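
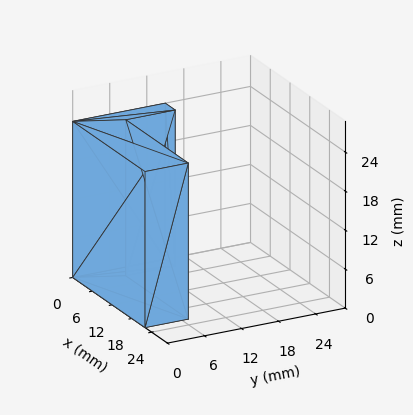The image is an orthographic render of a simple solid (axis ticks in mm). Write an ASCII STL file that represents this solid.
Reading the render: the shape is an L-shaped prism: outer 22 × 15 mm, arm thicknesses ≈ 7 mm (horizontal) and 3 mm (vertical), extruded 24 mm in z (dimensions read to the nearest mm from the axis ticks). For the STL, each face is triangulated and given an outward normal.

solid part
  facet normal 0.0000 0.0000 -1.0000
    outer loop
      vertex 22.00 7.00 0.00
      vertex 22.00 0.00 0.00
      vertex 0.00 0.00 0.00
    endloop
  endfacet
  facet normal 0.0000 0.0000 -1.0000
    outer loop
      vertex 3.00 7.00 0.00
      vertex 22.00 7.00 0.00
      vertex 0.00 0.00 0.00
    endloop
  endfacet
  facet normal 0.0000 0.0000 -1.0000
    outer loop
      vertex 3.00 15.00 0.00
      vertex 3.00 7.00 0.00
      vertex 0.00 0.00 0.00
    endloop
  endfacet
  facet normal 0.0000 0.0000 -1.0000
    outer loop
      vertex 0.00 15.00 0.00
      vertex 3.00 15.00 0.00
      vertex 0.00 0.00 0.00
    endloop
  endfacet
  facet normal 0.0000 0.0000 1.0000
    outer loop
      vertex 0.00 0.00 24.00
      vertex 22.00 0.00 24.00
      vertex 22.00 7.00 24.00
    endloop
  endfacet
  facet normal 0.0000 0.0000 1.0000
    outer loop
      vertex 0.00 0.00 24.00
      vertex 22.00 7.00 24.00
      vertex 3.00 7.00 24.00
    endloop
  endfacet
  facet normal 0.0000 0.0000 1.0000
    outer loop
      vertex 0.00 0.00 24.00
      vertex 3.00 7.00 24.00
      vertex 3.00 15.00 24.00
    endloop
  endfacet
  facet normal 0.0000 0.0000 1.0000
    outer loop
      vertex 0.00 0.00 24.00
      vertex 3.00 15.00 24.00
      vertex 0.00 15.00 24.00
    endloop
  endfacet
  facet normal 0.0000 -1.0000 0.0000
    outer loop
      vertex 0.00 0.00 0.00
      vertex 22.00 0.00 0.00
      vertex 22.00 0.00 24.00
    endloop
  endfacet
  facet normal 0.0000 -1.0000 0.0000
    outer loop
      vertex 0.00 0.00 0.00
      vertex 22.00 0.00 24.00
      vertex 0.00 0.00 24.00
    endloop
  endfacet
  facet normal 1.0000 0.0000 0.0000
    outer loop
      vertex 22.00 0.00 0.00
      vertex 22.00 7.00 0.00
      vertex 22.00 7.00 24.00
    endloop
  endfacet
  facet normal 1.0000 0.0000 0.0000
    outer loop
      vertex 22.00 0.00 0.00
      vertex 22.00 7.00 24.00
      vertex 22.00 0.00 24.00
    endloop
  endfacet
  facet normal 0.0000 1.0000 0.0000
    outer loop
      vertex 22.00 7.00 0.00
      vertex 3.00 7.00 0.00
      vertex 3.00 7.00 24.00
    endloop
  endfacet
  facet normal 0.0000 1.0000 0.0000
    outer loop
      vertex 22.00 7.00 0.00
      vertex 3.00 7.00 24.00
      vertex 22.00 7.00 24.00
    endloop
  endfacet
  facet normal 1.0000 0.0000 0.0000
    outer loop
      vertex 3.00 7.00 0.00
      vertex 3.00 15.00 0.00
      vertex 3.00 15.00 24.00
    endloop
  endfacet
  facet normal 1.0000 0.0000 0.0000
    outer loop
      vertex 3.00 7.00 0.00
      vertex 3.00 15.00 24.00
      vertex 3.00 7.00 24.00
    endloop
  endfacet
  facet normal 0.0000 1.0000 0.0000
    outer loop
      vertex 3.00 15.00 0.00
      vertex 0.00 15.00 0.00
      vertex 0.00 15.00 24.00
    endloop
  endfacet
  facet normal 0.0000 1.0000 0.0000
    outer loop
      vertex 3.00 15.00 0.00
      vertex 0.00 15.00 24.00
      vertex 3.00 15.00 24.00
    endloop
  endfacet
  facet normal -1.0000 0.0000 0.0000
    outer loop
      vertex 0.00 15.00 0.00
      vertex 0.00 0.00 0.00
      vertex 0.00 0.00 24.00
    endloop
  endfacet
  facet normal -1.0000 0.0000 0.0000
    outer loop
      vertex 0.00 15.00 0.00
      vertex 0.00 0.00 24.00
      vertex 0.00 15.00 24.00
    endloop
  endfacet
endsolid part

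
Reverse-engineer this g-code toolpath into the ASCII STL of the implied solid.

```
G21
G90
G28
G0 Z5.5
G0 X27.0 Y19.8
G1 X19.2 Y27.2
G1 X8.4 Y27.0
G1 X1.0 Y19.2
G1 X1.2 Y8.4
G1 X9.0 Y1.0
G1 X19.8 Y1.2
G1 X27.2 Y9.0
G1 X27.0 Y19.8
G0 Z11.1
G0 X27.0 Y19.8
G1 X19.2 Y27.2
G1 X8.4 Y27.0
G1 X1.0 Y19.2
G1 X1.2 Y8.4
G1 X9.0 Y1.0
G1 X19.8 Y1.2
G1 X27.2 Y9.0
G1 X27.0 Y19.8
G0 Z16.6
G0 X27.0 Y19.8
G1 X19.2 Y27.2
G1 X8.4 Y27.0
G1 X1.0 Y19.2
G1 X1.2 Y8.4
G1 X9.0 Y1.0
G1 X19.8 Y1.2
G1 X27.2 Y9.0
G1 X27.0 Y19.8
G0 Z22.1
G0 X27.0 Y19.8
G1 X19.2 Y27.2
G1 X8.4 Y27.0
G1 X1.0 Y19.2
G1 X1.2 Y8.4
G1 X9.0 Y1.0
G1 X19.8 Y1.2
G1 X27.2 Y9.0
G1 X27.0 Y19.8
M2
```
solid part
  facet normal 0.0000 0.0000 -1.0000
    outer loop
      vertex 8.4 27.0 0.0
      vertex 19.2 27.2 0.0
      vertex 27.0 19.8 0.0
    endloop
  endfacet
  facet normal 0.0000 0.0000 -1.0000
    outer loop
      vertex 1.0 19.2 0.0
      vertex 8.4 27.0 0.0
      vertex 27.0 19.8 0.0
    endloop
  endfacet
  facet normal 0.0000 0.0000 -1.0000
    outer loop
      vertex 1.2 8.4 0.0
      vertex 1.0 19.2 0.0
      vertex 27.0 19.8 0.0
    endloop
  endfacet
  facet normal 0.0000 0.0000 -1.0000
    outer loop
      vertex 9.0 1.0 0.0
      vertex 1.2 8.4 0.0
      vertex 27.0 19.8 0.0
    endloop
  endfacet
  facet normal 0.0000 0.0000 -1.0000
    outer loop
      vertex 19.8 1.2 0.0
      vertex 9.0 1.0 0.0
      vertex 27.0 19.8 0.0
    endloop
  endfacet
  facet normal 0.0000 0.0000 -1.0000
    outer loop
      vertex 27.2 9.0 0.0
      vertex 19.8 1.2 0.0
      vertex 27.0 19.8 0.0
    endloop
  endfacet
  facet normal 0.0000 0.0000 1.0000
    outer loop
      vertex 27.0 19.8 22.1
      vertex 19.2 27.2 22.1
      vertex 8.4 27.0 22.1
    endloop
  endfacet
  facet normal 0.0000 0.0000 1.0000
    outer loop
      vertex 27.0 19.8 22.1
      vertex 8.4 27.0 22.1
      vertex 1.0 19.2 22.1
    endloop
  endfacet
  facet normal 0.0000 0.0000 1.0000
    outer loop
      vertex 27.0 19.8 22.1
      vertex 1.0 19.2 22.1
      vertex 1.2 8.4 22.1
    endloop
  endfacet
  facet normal 0.0000 0.0000 1.0000
    outer loop
      vertex 27.0 19.8 22.1
      vertex 1.2 8.4 22.1
      vertex 9.0 1.0 22.1
    endloop
  endfacet
  facet normal 0.0000 0.0000 1.0000
    outer loop
      vertex 27.0 19.8 22.1
      vertex 9.0 1.0 22.1
      vertex 19.8 1.2 22.1
    endloop
  endfacet
  facet normal 0.0000 0.0000 1.0000
    outer loop
      vertex 27.0 19.8 22.1
      vertex 19.8 1.2 22.1
      vertex 27.2 9.0 22.1
    endloop
  endfacet
  facet normal 0.6883 0.7255 0.0000
    outer loop
      vertex 27.0 19.8 0.0
      vertex 19.2 27.2 0.0
      vertex 19.2 27.2 22.1
    endloop
  endfacet
  facet normal 0.6883 0.7255 0.0000
    outer loop
      vertex 27.0 19.8 0.0
      vertex 19.2 27.2 22.1
      vertex 27.0 19.8 22.1
    endloop
  endfacet
  facet normal -0.0185 0.9998 0.0000
    outer loop
      vertex 19.2 27.2 0.0
      vertex 8.4 27.0 0.0
      vertex 8.4 27.0 22.1
    endloop
  endfacet
  facet normal -0.0185 0.9998 0.0000
    outer loop
      vertex 19.2 27.2 0.0
      vertex 8.4 27.0 22.1
      vertex 19.2 27.2 22.1
    endloop
  endfacet
  facet normal -0.7255 0.6883 0.0000
    outer loop
      vertex 8.4 27.0 0.0
      vertex 1.0 19.2 0.0
      vertex 1.0 19.2 22.1
    endloop
  endfacet
  facet normal -0.7255 0.6883 0.0000
    outer loop
      vertex 8.4 27.0 0.0
      vertex 1.0 19.2 22.1
      vertex 8.4 27.0 22.1
    endloop
  endfacet
  facet normal -0.9998 -0.0185 0.0000
    outer loop
      vertex 1.0 19.2 0.0
      vertex 1.2 8.4 0.0
      vertex 1.2 8.4 22.1
    endloop
  endfacet
  facet normal -0.9998 -0.0185 0.0000
    outer loop
      vertex 1.0 19.2 0.0
      vertex 1.2 8.4 22.1
      vertex 1.0 19.2 22.1
    endloop
  endfacet
  facet normal -0.6883 -0.7255 0.0000
    outer loop
      vertex 1.2 8.4 0.0
      vertex 9.0 1.0 0.0
      vertex 9.0 1.0 22.1
    endloop
  endfacet
  facet normal -0.6883 -0.7255 0.0000
    outer loop
      vertex 1.2 8.4 0.0
      vertex 9.0 1.0 22.1
      vertex 1.2 8.4 22.1
    endloop
  endfacet
  facet normal 0.0185 -0.9998 0.0000
    outer loop
      vertex 9.0 1.0 0.0
      vertex 19.8 1.2 0.0
      vertex 19.8 1.2 22.1
    endloop
  endfacet
  facet normal 0.0185 -0.9998 0.0000
    outer loop
      vertex 9.0 1.0 0.0
      vertex 19.8 1.2 22.1
      vertex 9.0 1.0 22.1
    endloop
  endfacet
  facet normal 0.7255 -0.6883 0.0000
    outer loop
      vertex 19.8 1.2 0.0
      vertex 27.2 9.0 0.0
      vertex 27.2 9.0 22.1
    endloop
  endfacet
  facet normal 0.7255 -0.6883 0.0000
    outer loop
      vertex 19.8 1.2 0.0
      vertex 27.2 9.0 22.1
      vertex 19.8 1.2 22.1
    endloop
  endfacet
  facet normal 0.9998 0.0185 0.0000
    outer loop
      vertex 27.2 9.0 0.0
      vertex 27.0 19.8 0.0
      vertex 27.0 19.8 22.1
    endloop
  endfacet
  facet normal 0.9998 0.0185 0.0000
    outer loop
      vertex 27.2 9.0 0.0
      vertex 27.0 19.8 22.1
      vertex 27.2 9.0 22.1
    endloop
  endfacet
endsolid part

The G0 Z moves step by Δz≈5.5 mm. Every layer's G1 loop is the same polygon, so the solid is a straight extrusion of it from z=0 to z≈22.1. Closing with flat bottom and top caps and triangulating gives 28 facets — a regular 8-sided prism (a cylinder approximated with 8 flat sides), circumscribed radius ≈ 14.1 mm, height ≈ 22.1 mm.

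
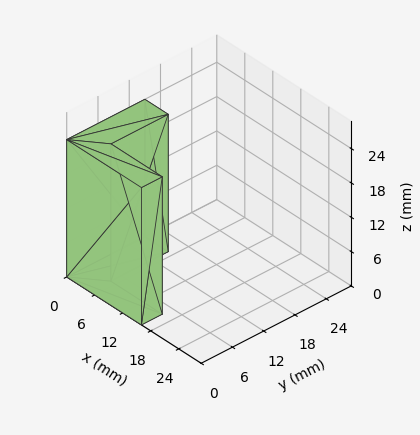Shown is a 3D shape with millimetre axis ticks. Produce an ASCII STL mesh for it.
Reading the render: the shape is an L-shaped prism: outer 16 × 15 mm, arm thicknesses ≈ 4 mm (horizontal) and 5 mm (vertical), extruded 24 mm in z (dimensions read to the nearest mm from the axis ticks). For the STL, each face is triangulated and given an outward normal.

solid part
  facet normal 0.0000 0.0000 -1.0000
    outer loop
      vertex 16.0 4.0 0.0
      vertex 16.0 0.0 0.0
      vertex 0.0 0.0 0.0
    endloop
  endfacet
  facet normal 0.0000 0.0000 -1.0000
    outer loop
      vertex 5.0 4.0 0.0
      vertex 16.0 4.0 0.0
      vertex 0.0 0.0 0.0
    endloop
  endfacet
  facet normal 0.0000 0.0000 -1.0000
    outer loop
      vertex 5.0 15.0 0.0
      vertex 5.0 4.0 0.0
      vertex 0.0 0.0 0.0
    endloop
  endfacet
  facet normal 0.0000 0.0000 -1.0000
    outer loop
      vertex 0.0 15.0 0.0
      vertex 5.0 15.0 0.0
      vertex 0.0 0.0 0.0
    endloop
  endfacet
  facet normal 0.0000 0.0000 1.0000
    outer loop
      vertex 0.0 0.0 24.0
      vertex 16.0 0.0 24.0
      vertex 16.0 4.0 24.0
    endloop
  endfacet
  facet normal 0.0000 0.0000 1.0000
    outer loop
      vertex 0.0 0.0 24.0
      vertex 16.0 4.0 24.0
      vertex 5.0 4.0 24.0
    endloop
  endfacet
  facet normal 0.0000 0.0000 1.0000
    outer loop
      vertex 0.0 0.0 24.0
      vertex 5.0 4.0 24.0
      vertex 5.0 15.0 24.0
    endloop
  endfacet
  facet normal 0.0000 0.0000 1.0000
    outer loop
      vertex 0.0 0.0 24.0
      vertex 5.0 15.0 24.0
      vertex 0.0 15.0 24.0
    endloop
  endfacet
  facet normal 0.0000 -1.0000 0.0000
    outer loop
      vertex 0.0 0.0 0.0
      vertex 16.0 0.0 0.0
      vertex 16.0 0.0 24.0
    endloop
  endfacet
  facet normal 0.0000 -1.0000 0.0000
    outer loop
      vertex 0.0 0.0 0.0
      vertex 16.0 0.0 24.0
      vertex 0.0 0.0 24.0
    endloop
  endfacet
  facet normal 1.0000 0.0000 0.0000
    outer loop
      vertex 16.0 0.0 0.0
      vertex 16.0 4.0 0.0
      vertex 16.0 4.0 24.0
    endloop
  endfacet
  facet normal 1.0000 0.0000 0.0000
    outer loop
      vertex 16.0 0.0 0.0
      vertex 16.0 4.0 24.0
      vertex 16.0 0.0 24.0
    endloop
  endfacet
  facet normal 0.0000 1.0000 0.0000
    outer loop
      vertex 16.0 4.0 0.0
      vertex 5.0 4.0 0.0
      vertex 5.0 4.0 24.0
    endloop
  endfacet
  facet normal 0.0000 1.0000 0.0000
    outer loop
      vertex 16.0 4.0 0.0
      vertex 5.0 4.0 24.0
      vertex 16.0 4.0 24.0
    endloop
  endfacet
  facet normal 1.0000 0.0000 0.0000
    outer loop
      vertex 5.0 4.0 0.0
      vertex 5.0 15.0 0.0
      vertex 5.0 15.0 24.0
    endloop
  endfacet
  facet normal 1.0000 0.0000 0.0000
    outer loop
      vertex 5.0 4.0 0.0
      vertex 5.0 15.0 24.0
      vertex 5.0 4.0 24.0
    endloop
  endfacet
  facet normal 0.0000 1.0000 0.0000
    outer loop
      vertex 5.0 15.0 0.0
      vertex 0.0 15.0 0.0
      vertex 0.0 15.0 24.0
    endloop
  endfacet
  facet normal 0.0000 1.0000 0.0000
    outer loop
      vertex 5.0 15.0 0.0
      vertex 0.0 15.0 24.0
      vertex 5.0 15.0 24.0
    endloop
  endfacet
  facet normal -1.0000 0.0000 0.0000
    outer loop
      vertex 0.0 15.0 0.0
      vertex 0.0 0.0 0.0
      vertex 0.0 0.0 24.0
    endloop
  endfacet
  facet normal -1.0000 0.0000 0.0000
    outer loop
      vertex 0.0 15.0 0.0
      vertex 0.0 0.0 24.0
      vertex 0.0 15.0 24.0
    endloop
  endfacet
endsolid part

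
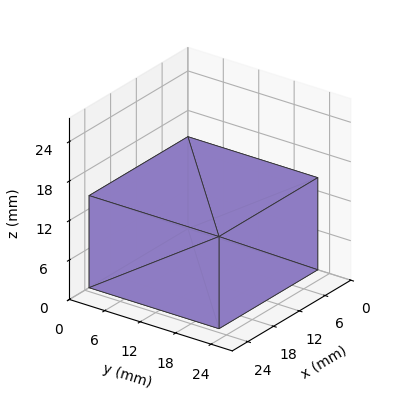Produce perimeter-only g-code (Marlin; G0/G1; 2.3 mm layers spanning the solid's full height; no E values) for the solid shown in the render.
Reading the render: the shape is a rectangular box, roughly 23 × 22 mm footprint and 14 mm tall (dimensions read to the nearest mm from the axis ticks). For the g-code, the solid's height is divided into equal slices at the stated Δz and each level perimeter traced with G1 moves after a G0 lift.

; perimeter-only toolpath
G21 ; units = mm
G90 ; absolute positioning
G28 ; home
; layer 1
G0 Z2.3
G0 X0.0 Y0.0
G1 X23.0 Y0.0
G1 X23.0 Y22.0
G1 X0.0 Y22.0
G1 X0.0 Y0.0
; layer 2
G0 Z4.7
G0 X0.0 Y0.0
G1 X23.0 Y0.0
G1 X23.0 Y22.0
G1 X0.0 Y22.0
G1 X0.0 Y0.0
; layer 3
G0 Z7.0
G0 X0.0 Y0.0
G1 X23.0 Y0.0
G1 X23.0 Y22.0
G1 X0.0 Y22.0
G1 X0.0 Y0.0
; layer 4
G0 Z9.3
G0 X0.0 Y0.0
G1 X23.0 Y0.0
G1 X23.0 Y22.0
G1 X0.0 Y22.0
G1 X0.0 Y0.0
; layer 5
G0 Z11.7
G0 X0.0 Y0.0
G1 X23.0 Y0.0
G1 X23.0 Y22.0
G1 X0.0 Y22.0
G1 X0.0 Y0.0
; layer 6
G0 Z14.0
G0 X0.0 Y0.0
G1 X23.0 Y0.0
G1 X23.0 Y22.0
G1 X0.0 Y22.0
G1 X0.0 Y0.0
M2 ; end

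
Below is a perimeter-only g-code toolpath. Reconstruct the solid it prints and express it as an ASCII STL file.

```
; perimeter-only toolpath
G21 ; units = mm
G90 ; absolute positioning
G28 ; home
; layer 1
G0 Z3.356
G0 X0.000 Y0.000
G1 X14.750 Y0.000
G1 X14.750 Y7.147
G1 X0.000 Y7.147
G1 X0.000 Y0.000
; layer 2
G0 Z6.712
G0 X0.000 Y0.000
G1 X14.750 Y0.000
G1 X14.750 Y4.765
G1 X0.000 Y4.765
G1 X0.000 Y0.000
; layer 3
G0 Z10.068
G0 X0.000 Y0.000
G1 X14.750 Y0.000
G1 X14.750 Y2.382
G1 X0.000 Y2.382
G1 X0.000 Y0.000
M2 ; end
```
solid part
  facet normal 0.0000 0.0000 -1.0000
    outer loop
      vertex 14.750 9.530 0.000
      vertex 14.750 0.000 0.000
      vertex 0.000 0.000 0.000
    endloop
  endfacet
  facet normal 0.0000 0.0000 -1.0000
    outer loop
      vertex 0.000 9.530 0.000
      vertex 14.750 9.530 0.000
      vertex 0.000 0.000 0.000
    endloop
  endfacet
  facet normal 0.0000 -1.0000 0.0000
    outer loop
      vertex 0.000 0.000 0.000
      vertex 14.750 0.000 0.000
      vertex 14.750 0.000 13.424
    endloop
  endfacet
  facet normal 0.0000 -1.0000 0.0000
    outer loop
      vertex 0.000 0.000 0.000
      vertex 14.750 0.000 13.424
      vertex 0.000 0.000 13.424
    endloop
  endfacet
  facet normal 0.0000 0.8154 0.5789
    outer loop
      vertex 0.000 0.000 13.424
      vertex 14.750 0.000 13.424
      vertex 14.750 9.530 0.000
    endloop
  endfacet
  facet normal 0.0000 0.8154 0.5789
    outer loop
      vertex 0.000 0.000 13.424
      vertex 14.750 9.530 0.000
      vertex 0.000 9.530 0.000
    endloop
  endfacet
  facet normal -1.0000 0.0000 0.0000
    outer loop
      vertex 0.000 0.000 13.424
      vertex 0.000 9.530 0.000
      vertex 0.000 0.000 0.000
    endloop
  endfacet
  facet normal 1.0000 0.0000 0.0000
    outer loop
      vertex 14.750 0.000 0.000
      vertex 14.750 9.530 0.000
      vertex 14.750 0.000 13.424
    endloop
  endfacet
endsolid part

The G0 Z moves step by Δz≈3.356 mm. The G1 loops shrink linearly with z, so the solid tapers from its base footprint up to z≈13.4. Closing with a flat bottom cap and the tapered top and triangulating gives 8 facets — a wedge (ramp): 14.8 × 9.53 mm base, rising to 13.4 mm along the y=0 edge and sloping linearly to z=0 at y=9.53.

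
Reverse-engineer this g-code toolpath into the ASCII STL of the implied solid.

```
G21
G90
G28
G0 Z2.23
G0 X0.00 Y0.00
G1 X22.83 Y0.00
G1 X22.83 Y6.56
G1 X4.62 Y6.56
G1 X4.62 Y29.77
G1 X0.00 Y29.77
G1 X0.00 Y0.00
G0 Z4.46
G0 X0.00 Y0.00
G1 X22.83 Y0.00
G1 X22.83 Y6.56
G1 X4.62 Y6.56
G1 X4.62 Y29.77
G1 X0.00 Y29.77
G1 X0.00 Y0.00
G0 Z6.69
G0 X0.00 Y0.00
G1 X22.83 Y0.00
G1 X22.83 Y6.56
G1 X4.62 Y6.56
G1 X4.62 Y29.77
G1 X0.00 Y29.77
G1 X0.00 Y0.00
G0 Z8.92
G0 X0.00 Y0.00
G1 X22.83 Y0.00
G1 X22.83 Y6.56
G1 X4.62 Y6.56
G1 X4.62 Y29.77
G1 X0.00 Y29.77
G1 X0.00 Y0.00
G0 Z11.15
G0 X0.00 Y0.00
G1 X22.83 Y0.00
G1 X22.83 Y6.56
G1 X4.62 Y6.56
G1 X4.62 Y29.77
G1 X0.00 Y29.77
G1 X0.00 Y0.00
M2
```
solid part
  facet normal 0.0000 0.0000 -1.0000
    outer loop
      vertex 22.83 6.56 0.00
      vertex 22.83 0.00 0.00
      vertex 0.00 0.00 0.00
    endloop
  endfacet
  facet normal 0.0000 0.0000 -1.0000
    outer loop
      vertex 4.62 6.56 0.00
      vertex 22.83 6.56 0.00
      vertex 0.00 0.00 0.00
    endloop
  endfacet
  facet normal 0.0000 0.0000 -1.0000
    outer loop
      vertex 4.62 29.77 0.00
      vertex 4.62 6.56 0.00
      vertex 0.00 0.00 0.00
    endloop
  endfacet
  facet normal 0.0000 0.0000 -1.0000
    outer loop
      vertex 0.00 29.77 0.00
      vertex 4.62 29.77 0.00
      vertex 0.00 0.00 0.00
    endloop
  endfacet
  facet normal 0.0000 0.0000 1.0000
    outer loop
      vertex 0.00 0.00 11.15
      vertex 22.83 0.00 11.15
      vertex 22.83 6.56 11.15
    endloop
  endfacet
  facet normal 0.0000 0.0000 1.0000
    outer loop
      vertex 0.00 0.00 11.15
      vertex 22.83 6.56 11.15
      vertex 4.62 6.56 11.15
    endloop
  endfacet
  facet normal 0.0000 0.0000 1.0000
    outer loop
      vertex 0.00 0.00 11.15
      vertex 4.62 6.56 11.15
      vertex 4.62 29.77 11.15
    endloop
  endfacet
  facet normal 0.0000 0.0000 1.0000
    outer loop
      vertex 0.00 0.00 11.15
      vertex 4.62 29.77 11.15
      vertex 0.00 29.77 11.15
    endloop
  endfacet
  facet normal 0.0000 -1.0000 0.0000
    outer loop
      vertex 0.00 0.00 0.00
      vertex 22.83 0.00 0.00
      vertex 22.83 0.00 11.15
    endloop
  endfacet
  facet normal 0.0000 -1.0000 0.0000
    outer loop
      vertex 0.00 0.00 0.00
      vertex 22.83 0.00 11.15
      vertex 0.00 0.00 11.15
    endloop
  endfacet
  facet normal 1.0000 0.0000 0.0000
    outer loop
      vertex 22.83 0.00 0.00
      vertex 22.83 6.56 0.00
      vertex 22.83 6.56 11.15
    endloop
  endfacet
  facet normal 1.0000 0.0000 0.0000
    outer loop
      vertex 22.83 0.00 0.00
      vertex 22.83 6.56 11.15
      vertex 22.83 0.00 11.15
    endloop
  endfacet
  facet normal 0.0000 1.0000 0.0000
    outer loop
      vertex 22.83 6.56 0.00
      vertex 4.62 6.56 0.00
      vertex 4.62 6.56 11.15
    endloop
  endfacet
  facet normal 0.0000 1.0000 0.0000
    outer loop
      vertex 22.83 6.56 0.00
      vertex 4.62 6.56 11.15
      vertex 22.83 6.56 11.15
    endloop
  endfacet
  facet normal 1.0000 0.0000 0.0000
    outer loop
      vertex 4.62 6.56 0.00
      vertex 4.62 29.77 0.00
      vertex 4.62 29.77 11.15
    endloop
  endfacet
  facet normal 1.0000 0.0000 0.0000
    outer loop
      vertex 4.62 6.56 0.00
      vertex 4.62 29.77 11.15
      vertex 4.62 6.56 11.15
    endloop
  endfacet
  facet normal 0.0000 1.0000 0.0000
    outer loop
      vertex 4.62 29.77 0.00
      vertex 0.00 29.77 0.00
      vertex 0.00 29.77 11.15
    endloop
  endfacet
  facet normal 0.0000 1.0000 0.0000
    outer loop
      vertex 4.62 29.77 0.00
      vertex 0.00 29.77 11.15
      vertex 4.62 29.77 11.15
    endloop
  endfacet
  facet normal -1.0000 0.0000 0.0000
    outer loop
      vertex 0.00 29.77 0.00
      vertex 0.00 0.00 0.00
      vertex 0.00 0.00 11.15
    endloop
  endfacet
  facet normal -1.0000 0.0000 0.0000
    outer loop
      vertex 0.00 29.77 0.00
      vertex 0.00 0.00 11.15
      vertex 0.00 29.77 11.15
    endloop
  endfacet
endsolid part

The G0 Z moves step by Δz≈2.23 mm. Every layer's G1 loop is the same polygon, so the solid is a straight extrusion of it from z=0 to z≈11.2. Closing with flat bottom and top caps and triangulating gives 20 facets — an L-shaped prism: outer 22.8 × 29.8 mm, arm thicknesses ≈ 6.56 mm (horizontal) and 4.62 mm (vertical), extruded 11.2 mm in z.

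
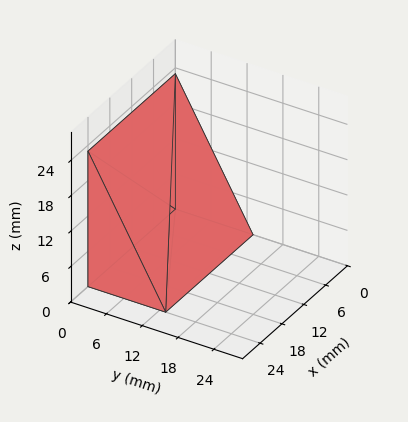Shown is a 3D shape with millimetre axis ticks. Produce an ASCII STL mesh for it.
Reading the render: the shape is a wedge (ramp): 24 × 13 mm base, rising to 23 mm along the y=0 edge and sloping linearly to z=0 at y=13 (dimensions read to the nearest mm from the axis ticks). For the STL, each face is triangulated and given an outward normal.

solid part
  facet normal 0.0000 0.0000 -1.0000
    outer loop
      vertex 24.0 13.0 0.0
      vertex 24.0 0.0 0.0
      vertex 0.0 0.0 0.0
    endloop
  endfacet
  facet normal 0.0000 0.0000 -1.0000
    outer loop
      vertex 0.0 13.0 0.0
      vertex 24.0 13.0 0.0
      vertex 0.0 0.0 0.0
    endloop
  endfacet
  facet normal 0.0000 -1.0000 0.0000
    outer loop
      vertex 0.0 0.0 0.0
      vertex 24.0 0.0 0.0
      vertex 24.0 0.0 23.0
    endloop
  endfacet
  facet normal 0.0000 -1.0000 0.0000
    outer loop
      vertex 0.0 0.0 0.0
      vertex 24.0 0.0 23.0
      vertex 0.0 0.0 23.0
    endloop
  endfacet
  facet normal 0.0000 0.8706 0.4921
    outer loop
      vertex 0.0 0.0 23.0
      vertex 24.0 0.0 23.0
      vertex 24.0 13.0 0.0
    endloop
  endfacet
  facet normal 0.0000 0.8706 0.4921
    outer loop
      vertex 0.0 0.0 23.0
      vertex 24.0 13.0 0.0
      vertex 0.0 13.0 0.0
    endloop
  endfacet
  facet normal -1.0000 0.0000 0.0000
    outer loop
      vertex 0.0 0.0 23.0
      vertex 0.0 13.0 0.0
      vertex 0.0 0.0 0.0
    endloop
  endfacet
  facet normal 1.0000 0.0000 0.0000
    outer loop
      vertex 24.0 0.0 0.0
      vertex 24.0 13.0 0.0
      vertex 24.0 0.0 23.0
    endloop
  endfacet
endsolid part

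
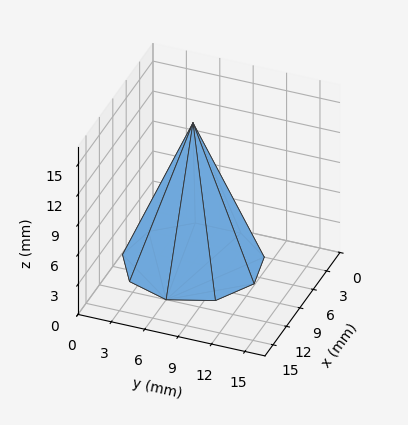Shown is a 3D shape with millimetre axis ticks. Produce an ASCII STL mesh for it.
Reading the render: the shape is a regular 9-sided pyramid, base circumscribed radius ≈ 6 mm, apex at z ≈ 14 mm (dimensions read to the nearest mm from the axis ticks). For the STL, each face is triangulated and given an outward normal.

solid part
  facet normal 0.0000 0.0000 -1.0000
    outer loop
      vertex 7.042 11.909 0.000
      vertex 10.596 9.857 0.000
      vertex 12.000 6.000 0.000
    endloop
  endfacet
  facet normal 0.0000 0.0000 -1.0000
    outer loop
      vertex 3.000 11.196 0.000
      vertex 7.042 11.909 0.000
      vertex 12.000 6.000 0.000
    endloop
  endfacet
  facet normal 0.0000 0.0000 -1.0000
    outer loop
      vertex 0.362 8.052 0.000
      vertex 3.000 11.196 0.000
      vertex 12.000 6.000 0.000
    endloop
  endfacet
  facet normal 0.0000 0.0000 -1.0000
    outer loop
      vertex 0.362 3.948 0.000
      vertex 0.362 8.052 0.000
      vertex 12.000 6.000 0.000
    endloop
  endfacet
  facet normal 0.0000 0.0000 -1.0000
    outer loop
      vertex 3.000 0.804 0.000
      vertex 0.362 3.948 0.000
      vertex 12.000 6.000 0.000
    endloop
  endfacet
  facet normal 0.0000 0.0000 -1.0000
    outer loop
      vertex 7.042 0.091 0.000
      vertex 3.000 0.804 0.000
      vertex 12.000 6.000 0.000
    endloop
  endfacet
  facet normal 0.0000 0.0000 -1.0000
    outer loop
      vertex 10.596 2.143 0.000
      vertex 7.042 0.091 0.000
      vertex 12.000 6.000 0.000
    endloop
  endfacet
  facet normal 0.8717 0.3173 0.3736
    outer loop
      vertex 12.000 6.000 0.000
      vertex 10.596 9.857 0.000
      vertex 6.000 6.000 14.000
    endloop
  endfacet
  facet normal 0.4638 0.8033 0.3736
    outer loop
      vertex 10.596 9.857 0.000
      vertex 7.042 11.909 0.000
      vertex 6.000 6.000 14.000
    endloop
  endfacet
  facet normal -0.1611 0.9135 0.3736
    outer loop
      vertex 7.042 11.909 0.000
      vertex 3.000 11.196 0.000
      vertex 6.000 6.000 14.000
    endloop
  endfacet
  facet normal -0.7106 0.5962 0.3736
    outer loop
      vertex 3.000 11.196 0.000
      vertex 0.362 8.052 0.000
      vertex 6.000 6.000 14.000
    endloop
  endfacet
  facet normal -0.9276 0.0000 0.3736
    outer loop
      vertex 0.362 8.052 0.000
      vertex 0.362 3.948 0.000
      vertex 6.000 6.000 14.000
    endloop
  endfacet
  facet normal -0.7106 -0.5962 0.3736
    outer loop
      vertex 0.362 3.948 0.000
      vertex 3.000 0.804 0.000
      vertex 6.000 6.000 14.000
    endloop
  endfacet
  facet normal -0.1611 -0.9135 0.3736
    outer loop
      vertex 3.000 0.804 0.000
      vertex 7.042 0.091 0.000
      vertex 6.000 6.000 14.000
    endloop
  endfacet
  facet normal 0.4638 -0.8033 0.3736
    outer loop
      vertex 7.042 0.091 0.000
      vertex 10.596 2.143 0.000
      vertex 6.000 6.000 14.000
    endloop
  endfacet
  facet normal 0.8717 -0.3173 0.3736
    outer loop
      vertex 10.596 2.143 0.000
      vertex 12.000 6.000 0.000
      vertex 6.000 6.000 14.000
    endloop
  endfacet
endsolid part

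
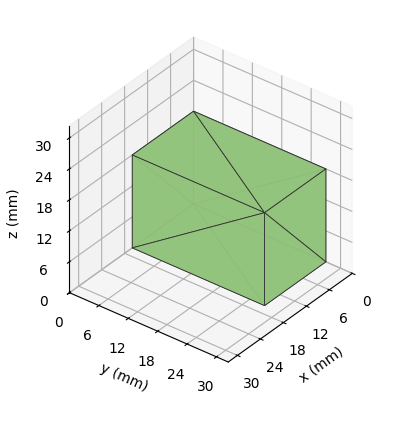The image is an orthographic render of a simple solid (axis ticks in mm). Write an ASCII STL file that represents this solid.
Reading the render: the shape is a rectangular box, roughly 16 × 27 mm footprint and 18 mm tall (dimensions read to the nearest mm from the axis ticks). For the STL, each face is triangulated and given an outward normal.

solid part
  facet normal 0.0000 0.0000 -1.0000
    outer loop
      vertex 16.0 27.0 0.0
      vertex 16.0 0.0 0.0
      vertex 0.0 0.0 0.0
    endloop
  endfacet
  facet normal 0.0000 0.0000 -1.0000
    outer loop
      vertex 0.0 27.0 0.0
      vertex 16.0 27.0 0.0
      vertex 0.0 0.0 0.0
    endloop
  endfacet
  facet normal 0.0000 0.0000 1.0000
    outer loop
      vertex 0.0 0.0 18.0
      vertex 16.0 0.0 18.0
      vertex 16.0 27.0 18.0
    endloop
  endfacet
  facet normal 0.0000 0.0000 1.0000
    outer loop
      vertex 0.0 0.0 18.0
      vertex 16.0 27.0 18.0
      vertex 0.0 27.0 18.0
    endloop
  endfacet
  facet normal 0.0000 -1.0000 0.0000
    outer loop
      vertex 0.0 0.0 0.0
      vertex 16.0 0.0 0.0
      vertex 16.0 0.0 18.0
    endloop
  endfacet
  facet normal 0.0000 -1.0000 0.0000
    outer loop
      vertex 0.0 0.0 0.0
      vertex 16.0 0.0 18.0
      vertex 0.0 0.0 18.0
    endloop
  endfacet
  facet normal 0.0000 1.0000 0.0000
    outer loop
      vertex 16.0 27.0 18.0
      vertex 16.0 27.0 0.0
      vertex 0.0 27.0 0.0
    endloop
  endfacet
  facet normal 0.0000 1.0000 0.0000
    outer loop
      vertex 0.0 27.0 18.0
      vertex 16.0 27.0 18.0
      vertex 0.0 27.0 0.0
    endloop
  endfacet
  facet normal -1.0000 0.0000 0.0000
    outer loop
      vertex 0.0 27.0 18.0
      vertex 0.0 27.0 0.0
      vertex 0.0 0.0 0.0
    endloop
  endfacet
  facet normal -1.0000 0.0000 0.0000
    outer loop
      vertex 0.0 0.0 18.0
      vertex 0.0 27.0 18.0
      vertex 0.0 0.0 0.0
    endloop
  endfacet
  facet normal 1.0000 0.0000 0.0000
    outer loop
      vertex 16.0 0.0 0.0
      vertex 16.0 27.0 0.0
      vertex 16.0 27.0 18.0
    endloop
  endfacet
  facet normal 1.0000 0.0000 0.0000
    outer loop
      vertex 16.0 0.0 0.0
      vertex 16.0 27.0 18.0
      vertex 16.0 0.0 18.0
    endloop
  endfacet
endsolid part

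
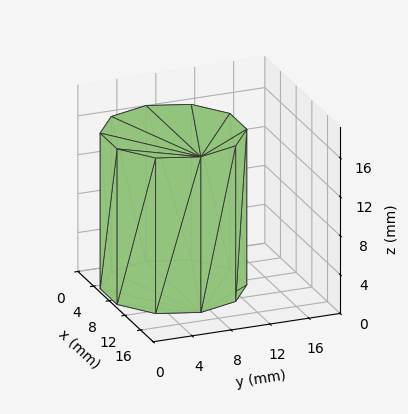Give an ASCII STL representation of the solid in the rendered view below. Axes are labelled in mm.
Reading the render: the shape is a regular 10-sided prism (a cylinder approximated with 10 flat sides), circumscribed radius ≈ 7 mm, height ≈ 16 mm (dimensions read to the nearest mm from the axis ticks). For the STL, each face is triangulated and given an outward normal.

solid part
  facet normal 0.0000 0.0000 -1.0000
    outer loop
      vertex 9.16 13.66 0.00
      vertex 12.66 11.11 0.00
      vertex 14.00 7.00 0.00
    endloop
  endfacet
  facet normal 0.0000 0.0000 -1.0000
    outer loop
      vertex 4.84 13.66 0.00
      vertex 9.16 13.66 0.00
      vertex 14.00 7.00 0.00
    endloop
  endfacet
  facet normal 0.0000 0.0000 -1.0000
    outer loop
      vertex 1.34 11.11 0.00
      vertex 4.84 13.66 0.00
      vertex 14.00 7.00 0.00
    endloop
  endfacet
  facet normal 0.0000 0.0000 -1.0000
    outer loop
      vertex 0.00 7.00 0.00
      vertex 1.34 11.11 0.00
      vertex 14.00 7.00 0.00
    endloop
  endfacet
  facet normal 0.0000 0.0000 -1.0000
    outer loop
      vertex 1.34 2.89 0.00
      vertex 0.00 7.00 0.00
      vertex 14.00 7.00 0.00
    endloop
  endfacet
  facet normal 0.0000 0.0000 -1.0000
    outer loop
      vertex 4.84 0.34 0.00
      vertex 1.34 2.89 0.00
      vertex 14.00 7.00 0.00
    endloop
  endfacet
  facet normal 0.0000 0.0000 -1.0000
    outer loop
      vertex 9.16 0.34 0.00
      vertex 4.84 0.34 0.00
      vertex 14.00 7.00 0.00
    endloop
  endfacet
  facet normal 0.0000 0.0000 -1.0000
    outer loop
      vertex 12.66 2.89 0.00
      vertex 9.16 0.34 0.00
      vertex 14.00 7.00 0.00
    endloop
  endfacet
  facet normal 0.0000 0.0000 1.0000
    outer loop
      vertex 14.00 7.00 16.00
      vertex 12.66 11.11 16.00
      vertex 9.16 13.66 16.00
    endloop
  endfacet
  facet normal 0.0000 0.0000 1.0000
    outer loop
      vertex 14.00 7.00 16.00
      vertex 9.16 13.66 16.00
      vertex 4.84 13.66 16.00
    endloop
  endfacet
  facet normal 0.0000 0.0000 1.0000
    outer loop
      vertex 14.00 7.00 16.00
      vertex 4.84 13.66 16.00
      vertex 1.34 11.11 16.00
    endloop
  endfacet
  facet normal 0.0000 0.0000 1.0000
    outer loop
      vertex 14.00 7.00 16.00
      vertex 1.34 11.11 16.00
      vertex 0.00 7.00 16.00
    endloop
  endfacet
  facet normal 0.0000 0.0000 1.0000
    outer loop
      vertex 14.00 7.00 16.00
      vertex 0.00 7.00 16.00
      vertex 1.34 2.89 16.00
    endloop
  endfacet
  facet normal 0.0000 0.0000 1.0000
    outer loop
      vertex 14.00 7.00 16.00
      vertex 1.34 2.89 16.00
      vertex 4.84 0.34 16.00
    endloop
  endfacet
  facet normal 0.0000 0.0000 1.0000
    outer loop
      vertex 14.00 7.00 16.00
      vertex 4.84 0.34 16.00
      vertex 9.16 0.34 16.00
    endloop
  endfacet
  facet normal 0.0000 0.0000 1.0000
    outer loop
      vertex 14.00 7.00 16.00
      vertex 9.16 0.34 16.00
      vertex 12.66 2.89 16.00
    endloop
  endfacet
  facet normal 0.9507 0.3100 0.0000
    outer loop
      vertex 14.00 7.00 0.00
      vertex 12.66 11.11 0.00
      vertex 12.66 11.11 16.00
    endloop
  endfacet
  facet normal 0.9507 0.3100 0.0000
    outer loop
      vertex 14.00 7.00 0.00
      vertex 12.66 11.11 16.00
      vertex 14.00 7.00 16.00
    endloop
  endfacet
  facet normal 0.5889 0.8082 0.0000
    outer loop
      vertex 12.66 11.11 0.00
      vertex 9.16 13.66 0.00
      vertex 9.16 13.66 16.00
    endloop
  endfacet
  facet normal 0.5889 0.8082 0.0000
    outer loop
      vertex 12.66 11.11 0.00
      vertex 9.16 13.66 16.00
      vertex 12.66 11.11 16.00
    endloop
  endfacet
  facet normal 0.0000 1.0000 0.0000
    outer loop
      vertex 9.16 13.66 0.00
      vertex 4.84 13.66 0.00
      vertex 4.84 13.66 16.00
    endloop
  endfacet
  facet normal 0.0000 1.0000 0.0000
    outer loop
      vertex 9.16 13.66 0.00
      vertex 4.84 13.66 16.00
      vertex 9.16 13.66 16.00
    endloop
  endfacet
  facet normal -0.5889 0.8082 0.0000
    outer loop
      vertex 4.84 13.66 0.00
      vertex 1.34 11.11 0.00
      vertex 1.34 11.11 16.00
    endloop
  endfacet
  facet normal -0.5889 0.8082 0.0000
    outer loop
      vertex 4.84 13.66 0.00
      vertex 1.34 11.11 16.00
      vertex 4.84 13.66 16.00
    endloop
  endfacet
  facet normal -0.9507 0.3100 0.0000
    outer loop
      vertex 1.34 11.11 0.00
      vertex 0.00 7.00 0.00
      vertex 0.00 7.00 16.00
    endloop
  endfacet
  facet normal -0.9507 0.3100 0.0000
    outer loop
      vertex 1.34 11.11 0.00
      vertex 0.00 7.00 16.00
      vertex 1.34 11.11 16.00
    endloop
  endfacet
  facet normal -0.9507 -0.3100 0.0000
    outer loop
      vertex 0.00 7.00 0.00
      vertex 1.34 2.89 0.00
      vertex 1.34 2.89 16.00
    endloop
  endfacet
  facet normal -0.9507 -0.3100 0.0000
    outer loop
      vertex 0.00 7.00 0.00
      vertex 1.34 2.89 16.00
      vertex 0.00 7.00 16.00
    endloop
  endfacet
  facet normal -0.5889 -0.8082 0.0000
    outer loop
      vertex 1.34 2.89 0.00
      vertex 4.84 0.34 0.00
      vertex 4.84 0.34 16.00
    endloop
  endfacet
  facet normal -0.5889 -0.8082 0.0000
    outer loop
      vertex 1.34 2.89 0.00
      vertex 4.84 0.34 16.00
      vertex 1.34 2.89 16.00
    endloop
  endfacet
  facet normal 0.0000 -1.0000 0.0000
    outer loop
      vertex 4.84 0.34 0.00
      vertex 9.16 0.34 0.00
      vertex 9.16 0.34 16.00
    endloop
  endfacet
  facet normal 0.0000 -1.0000 0.0000
    outer loop
      vertex 4.84 0.34 0.00
      vertex 9.16 0.34 16.00
      vertex 4.84 0.34 16.00
    endloop
  endfacet
  facet normal 0.5889 -0.8082 0.0000
    outer loop
      vertex 9.16 0.34 0.00
      vertex 12.66 2.89 0.00
      vertex 12.66 2.89 16.00
    endloop
  endfacet
  facet normal 0.5889 -0.8082 0.0000
    outer loop
      vertex 9.16 0.34 0.00
      vertex 12.66 2.89 16.00
      vertex 9.16 0.34 16.00
    endloop
  endfacet
  facet normal 0.9507 -0.3100 0.0000
    outer loop
      vertex 12.66 2.89 0.00
      vertex 14.00 7.00 0.00
      vertex 14.00 7.00 16.00
    endloop
  endfacet
  facet normal 0.9507 -0.3100 0.0000
    outer loop
      vertex 12.66 2.89 0.00
      vertex 14.00 7.00 16.00
      vertex 12.66 2.89 16.00
    endloop
  endfacet
endsolid part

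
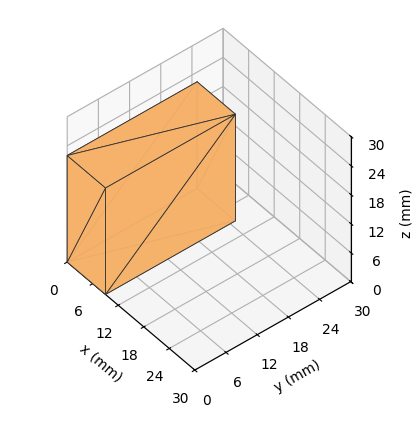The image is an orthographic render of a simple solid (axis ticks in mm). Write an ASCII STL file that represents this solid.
Reading the render: the shape is a rectangular box, roughly 9 × 25 mm footprint and 22 mm tall (dimensions read to the nearest mm from the axis ticks). For the STL, each face is triangulated and given an outward normal.

solid part
  facet normal 0.0000 0.0000 -1.0000
    outer loop
      vertex 9.00 25.00 0.00
      vertex 9.00 0.00 0.00
      vertex 0.00 0.00 0.00
    endloop
  endfacet
  facet normal 0.0000 0.0000 -1.0000
    outer loop
      vertex 0.00 25.00 0.00
      vertex 9.00 25.00 0.00
      vertex 0.00 0.00 0.00
    endloop
  endfacet
  facet normal 0.0000 0.0000 1.0000
    outer loop
      vertex 0.00 0.00 22.00
      vertex 9.00 0.00 22.00
      vertex 9.00 25.00 22.00
    endloop
  endfacet
  facet normal 0.0000 0.0000 1.0000
    outer loop
      vertex 0.00 0.00 22.00
      vertex 9.00 25.00 22.00
      vertex 0.00 25.00 22.00
    endloop
  endfacet
  facet normal 0.0000 -1.0000 0.0000
    outer loop
      vertex 0.00 0.00 0.00
      vertex 9.00 0.00 0.00
      vertex 9.00 0.00 22.00
    endloop
  endfacet
  facet normal 0.0000 -1.0000 0.0000
    outer loop
      vertex 0.00 0.00 0.00
      vertex 9.00 0.00 22.00
      vertex 0.00 0.00 22.00
    endloop
  endfacet
  facet normal 0.0000 1.0000 0.0000
    outer loop
      vertex 9.00 25.00 22.00
      vertex 9.00 25.00 0.00
      vertex 0.00 25.00 0.00
    endloop
  endfacet
  facet normal 0.0000 1.0000 0.0000
    outer loop
      vertex 0.00 25.00 22.00
      vertex 9.00 25.00 22.00
      vertex 0.00 25.00 0.00
    endloop
  endfacet
  facet normal -1.0000 0.0000 0.0000
    outer loop
      vertex 0.00 25.00 22.00
      vertex 0.00 25.00 0.00
      vertex 0.00 0.00 0.00
    endloop
  endfacet
  facet normal -1.0000 0.0000 0.0000
    outer loop
      vertex 0.00 0.00 22.00
      vertex 0.00 25.00 22.00
      vertex 0.00 0.00 0.00
    endloop
  endfacet
  facet normal 1.0000 0.0000 0.0000
    outer loop
      vertex 9.00 0.00 0.00
      vertex 9.00 25.00 0.00
      vertex 9.00 25.00 22.00
    endloop
  endfacet
  facet normal 1.0000 0.0000 0.0000
    outer loop
      vertex 9.00 0.00 0.00
      vertex 9.00 25.00 22.00
      vertex 9.00 0.00 22.00
    endloop
  endfacet
endsolid part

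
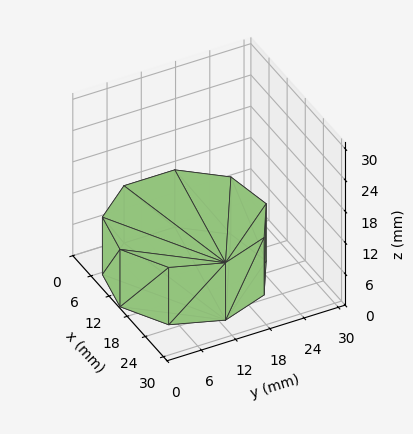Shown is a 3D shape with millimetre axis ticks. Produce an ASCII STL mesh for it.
Reading the render: the shape is a regular 9-sided prism (a cylinder approximated with 9 flat sides), circumscribed radius ≈ 13 mm, height ≈ 11 mm (dimensions read to the nearest mm from the axis ticks). For the STL, each face is triangulated and given an outward normal.

solid part
  facet normal 0.0000 0.0000 -1.0000
    outer loop
      vertex 15.26 25.80 0.00
      vertex 22.96 21.36 0.00
      vertex 26.00 13.00 0.00
    endloop
  endfacet
  facet normal 0.0000 0.0000 -1.0000
    outer loop
      vertex 6.50 24.26 0.00
      vertex 15.26 25.80 0.00
      vertex 26.00 13.00 0.00
    endloop
  endfacet
  facet normal 0.0000 0.0000 -1.0000
    outer loop
      vertex 0.78 17.45 0.00
      vertex 6.50 24.26 0.00
      vertex 26.00 13.00 0.00
    endloop
  endfacet
  facet normal 0.0000 0.0000 -1.0000
    outer loop
      vertex 0.78 8.55 0.00
      vertex 0.78 17.45 0.00
      vertex 26.00 13.00 0.00
    endloop
  endfacet
  facet normal 0.0000 0.0000 -1.0000
    outer loop
      vertex 6.50 1.74 0.00
      vertex 0.78 8.55 0.00
      vertex 26.00 13.00 0.00
    endloop
  endfacet
  facet normal 0.0000 0.0000 -1.0000
    outer loop
      vertex 15.26 0.20 0.00
      vertex 6.50 1.74 0.00
      vertex 26.00 13.00 0.00
    endloop
  endfacet
  facet normal 0.0000 0.0000 -1.0000
    outer loop
      vertex 22.96 4.64 0.00
      vertex 15.26 0.20 0.00
      vertex 26.00 13.00 0.00
    endloop
  endfacet
  facet normal 0.0000 0.0000 1.0000
    outer loop
      vertex 26.00 13.00 11.00
      vertex 22.96 21.36 11.00
      vertex 15.26 25.80 11.00
    endloop
  endfacet
  facet normal 0.0000 0.0000 1.0000
    outer loop
      vertex 26.00 13.00 11.00
      vertex 15.26 25.80 11.00
      vertex 6.50 24.26 11.00
    endloop
  endfacet
  facet normal 0.0000 0.0000 1.0000
    outer loop
      vertex 26.00 13.00 11.00
      vertex 6.50 24.26 11.00
      vertex 0.78 17.45 11.00
    endloop
  endfacet
  facet normal 0.0000 0.0000 1.0000
    outer loop
      vertex 26.00 13.00 11.00
      vertex 0.78 17.45 11.00
      vertex 0.78 8.55 11.00
    endloop
  endfacet
  facet normal 0.0000 0.0000 1.0000
    outer loop
      vertex 26.00 13.00 11.00
      vertex 0.78 8.55 11.00
      vertex 6.50 1.74 11.00
    endloop
  endfacet
  facet normal 0.0000 0.0000 1.0000
    outer loop
      vertex 26.00 13.00 11.00
      vertex 6.50 1.74 11.00
      vertex 15.26 0.20 11.00
    endloop
  endfacet
  facet normal 0.0000 0.0000 1.0000
    outer loop
      vertex 26.00 13.00 11.00
      vertex 15.26 0.20 11.00
      vertex 22.96 4.64 11.00
    endloop
  endfacet
  facet normal 0.9398 0.3417 0.0000
    outer loop
      vertex 26.00 13.00 0.00
      vertex 22.96 21.36 0.00
      vertex 22.96 21.36 11.00
    endloop
  endfacet
  facet normal 0.9398 0.3417 0.0000
    outer loop
      vertex 26.00 13.00 0.00
      vertex 22.96 21.36 11.00
      vertex 26.00 13.00 11.00
    endloop
  endfacet
  facet normal 0.4995 0.8663 0.0000
    outer loop
      vertex 22.96 21.36 0.00
      vertex 15.26 25.80 0.00
      vertex 15.26 25.80 11.00
    endloop
  endfacet
  facet normal 0.4995 0.8663 0.0000
    outer loop
      vertex 22.96 21.36 0.00
      vertex 15.26 25.80 11.00
      vertex 22.96 21.36 11.00
    endloop
  endfacet
  facet normal -0.1731 0.9849 0.0000
    outer loop
      vertex 15.26 25.80 0.00
      vertex 6.50 24.26 0.00
      vertex 6.50 24.26 11.00
    endloop
  endfacet
  facet normal -0.1731 0.9849 0.0000
    outer loop
      vertex 15.26 25.80 0.00
      vertex 6.50 24.26 11.00
      vertex 15.26 25.80 11.00
    endloop
  endfacet
  facet normal -0.7657 0.6432 0.0000
    outer loop
      vertex 6.50 24.26 0.00
      vertex 0.78 17.45 0.00
      vertex 0.78 17.45 11.00
    endloop
  endfacet
  facet normal -0.7657 0.6432 0.0000
    outer loop
      vertex 6.50 24.26 0.00
      vertex 0.78 17.45 11.00
      vertex 6.50 24.26 11.00
    endloop
  endfacet
  facet normal -1.0000 0.0000 0.0000
    outer loop
      vertex 0.78 17.45 0.00
      vertex 0.78 8.55 0.00
      vertex 0.78 8.55 11.00
    endloop
  endfacet
  facet normal -1.0000 0.0000 0.0000
    outer loop
      vertex 0.78 17.45 0.00
      vertex 0.78 8.55 11.00
      vertex 0.78 17.45 11.00
    endloop
  endfacet
  facet normal -0.7657 -0.6432 0.0000
    outer loop
      vertex 0.78 8.55 0.00
      vertex 6.50 1.74 0.00
      vertex 6.50 1.74 11.00
    endloop
  endfacet
  facet normal -0.7657 -0.6432 0.0000
    outer loop
      vertex 0.78 8.55 0.00
      vertex 6.50 1.74 11.00
      vertex 0.78 8.55 11.00
    endloop
  endfacet
  facet normal -0.1731 -0.9849 0.0000
    outer loop
      vertex 6.50 1.74 0.00
      vertex 15.26 0.20 0.00
      vertex 15.26 0.20 11.00
    endloop
  endfacet
  facet normal -0.1731 -0.9849 0.0000
    outer loop
      vertex 6.50 1.74 0.00
      vertex 15.26 0.20 11.00
      vertex 6.50 1.74 11.00
    endloop
  endfacet
  facet normal 0.4995 -0.8663 0.0000
    outer loop
      vertex 15.26 0.20 0.00
      vertex 22.96 4.64 0.00
      vertex 22.96 4.64 11.00
    endloop
  endfacet
  facet normal 0.4995 -0.8663 0.0000
    outer loop
      vertex 15.26 0.20 0.00
      vertex 22.96 4.64 11.00
      vertex 15.26 0.20 11.00
    endloop
  endfacet
  facet normal 0.9398 -0.3417 0.0000
    outer loop
      vertex 22.96 4.64 0.00
      vertex 26.00 13.00 0.00
      vertex 26.00 13.00 11.00
    endloop
  endfacet
  facet normal 0.9398 -0.3417 0.0000
    outer loop
      vertex 22.96 4.64 0.00
      vertex 26.00 13.00 11.00
      vertex 22.96 4.64 11.00
    endloop
  endfacet
endsolid part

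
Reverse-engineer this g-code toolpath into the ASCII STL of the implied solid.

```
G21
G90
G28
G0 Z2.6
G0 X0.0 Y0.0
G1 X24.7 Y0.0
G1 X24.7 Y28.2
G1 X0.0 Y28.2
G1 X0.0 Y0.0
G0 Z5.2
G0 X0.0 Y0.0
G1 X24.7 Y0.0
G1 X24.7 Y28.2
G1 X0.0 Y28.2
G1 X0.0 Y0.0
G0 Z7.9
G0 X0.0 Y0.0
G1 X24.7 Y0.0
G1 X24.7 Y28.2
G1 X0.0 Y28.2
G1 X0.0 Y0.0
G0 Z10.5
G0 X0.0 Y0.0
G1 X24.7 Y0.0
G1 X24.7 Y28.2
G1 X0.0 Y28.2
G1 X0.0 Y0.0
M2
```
solid part
  facet normal 0.0000 0.0000 -1.0000
    outer loop
      vertex 24.7 28.2 0.0
      vertex 24.7 0.0 0.0
      vertex 0.0 0.0 0.0
    endloop
  endfacet
  facet normal 0.0000 0.0000 -1.0000
    outer loop
      vertex 0.0 28.2 0.0
      vertex 24.7 28.2 0.0
      vertex 0.0 0.0 0.0
    endloop
  endfacet
  facet normal 0.0000 0.0000 1.0000
    outer loop
      vertex 0.0 0.0 10.5
      vertex 24.7 0.0 10.5
      vertex 24.7 28.2 10.5
    endloop
  endfacet
  facet normal 0.0000 0.0000 1.0000
    outer loop
      vertex 0.0 0.0 10.5
      vertex 24.7 28.2 10.5
      vertex 0.0 28.2 10.5
    endloop
  endfacet
  facet normal 0.0000 -1.0000 0.0000
    outer loop
      vertex 0.0 0.0 0.0
      vertex 24.7 0.0 0.0
      vertex 24.7 0.0 10.5
    endloop
  endfacet
  facet normal 0.0000 -1.0000 0.0000
    outer loop
      vertex 0.0 0.0 0.0
      vertex 24.7 0.0 10.5
      vertex 0.0 0.0 10.5
    endloop
  endfacet
  facet normal 0.0000 1.0000 0.0000
    outer loop
      vertex 24.7 28.2 10.5
      vertex 24.7 28.2 0.0
      vertex 0.0 28.2 0.0
    endloop
  endfacet
  facet normal 0.0000 1.0000 0.0000
    outer loop
      vertex 0.0 28.2 10.5
      vertex 24.7 28.2 10.5
      vertex 0.0 28.2 0.0
    endloop
  endfacet
  facet normal -1.0000 0.0000 0.0000
    outer loop
      vertex 0.0 28.2 10.5
      vertex 0.0 28.2 0.0
      vertex 0.0 0.0 0.0
    endloop
  endfacet
  facet normal -1.0000 0.0000 0.0000
    outer loop
      vertex 0.0 0.0 10.5
      vertex 0.0 28.2 10.5
      vertex 0.0 0.0 0.0
    endloop
  endfacet
  facet normal 1.0000 0.0000 0.0000
    outer loop
      vertex 24.7 0.0 0.0
      vertex 24.7 28.2 0.0
      vertex 24.7 28.2 10.5
    endloop
  endfacet
  facet normal 1.0000 0.0000 0.0000
    outer loop
      vertex 24.7 0.0 0.0
      vertex 24.7 28.2 10.5
      vertex 24.7 0.0 10.5
    endloop
  endfacet
endsolid part

The G0 Z moves step by Δz≈2.6 mm. Every layer's G1 loop is the same polygon, so the solid is a straight extrusion of it from z=0 to z≈10.5. Closing with flat bottom and top caps and triangulating gives 12 facets — a rectangular box, roughly 24.7 × 28.2 mm footprint and 10.5 mm tall.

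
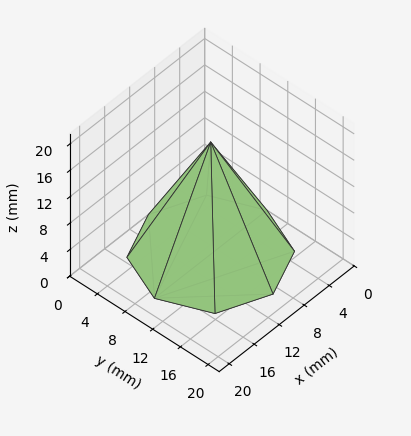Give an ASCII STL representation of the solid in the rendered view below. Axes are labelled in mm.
Reading the render: the shape is a regular 8-sided pyramid, base circumscribed radius ≈ 9 mm, apex at z ≈ 17 mm (dimensions read to the nearest mm from the axis ticks). For the STL, each face is triangulated and given an outward normal.

solid part
  facet normal 0.0000 0.0000 -1.0000
    outer loop
      vertex 9.00 18.00 0.00
      vertex 15.36 15.36 0.00
      vertex 18.00 9.00 0.00
    endloop
  endfacet
  facet normal 0.0000 0.0000 -1.0000
    outer loop
      vertex 2.64 15.36 0.00
      vertex 9.00 18.00 0.00
      vertex 18.00 9.00 0.00
    endloop
  endfacet
  facet normal 0.0000 0.0000 -1.0000
    outer loop
      vertex 0.00 9.00 0.00
      vertex 2.64 15.36 0.00
      vertex 18.00 9.00 0.00
    endloop
  endfacet
  facet normal 0.0000 0.0000 -1.0000
    outer loop
      vertex 2.64 2.64 0.00
      vertex 0.00 9.00 0.00
      vertex 18.00 9.00 0.00
    endloop
  endfacet
  facet normal 0.0000 0.0000 -1.0000
    outer loop
      vertex 9.00 0.00 0.00
      vertex 2.64 2.64 0.00
      vertex 18.00 9.00 0.00
    endloop
  endfacet
  facet normal 0.0000 0.0000 -1.0000
    outer loop
      vertex 15.36 2.64 0.00
      vertex 9.00 0.00 0.00
      vertex 18.00 9.00 0.00
    endloop
  endfacet
  facet normal 0.8297 0.3444 0.4393
    outer loop
      vertex 18.00 9.00 0.00
      vertex 15.36 15.36 0.00
      vertex 9.00 9.00 17.00
    endloop
  endfacet
  facet normal 0.3444 0.8297 0.4393
    outer loop
      vertex 15.36 15.36 0.00
      vertex 9.00 18.00 0.00
      vertex 9.00 9.00 17.00
    endloop
  endfacet
  facet normal -0.3444 0.8297 0.4393
    outer loop
      vertex 9.00 18.00 0.00
      vertex 2.64 15.36 0.00
      vertex 9.00 9.00 17.00
    endloop
  endfacet
  facet normal -0.8297 0.3444 0.4393
    outer loop
      vertex 2.64 15.36 0.00
      vertex 0.00 9.00 0.00
      vertex 9.00 9.00 17.00
    endloop
  endfacet
  facet normal -0.8297 -0.3444 0.4393
    outer loop
      vertex 0.00 9.00 0.00
      vertex 2.64 2.64 0.00
      vertex 9.00 9.00 17.00
    endloop
  endfacet
  facet normal -0.3444 -0.8297 0.4393
    outer loop
      vertex 2.64 2.64 0.00
      vertex 9.00 0.00 0.00
      vertex 9.00 9.00 17.00
    endloop
  endfacet
  facet normal 0.3444 -0.8297 0.4393
    outer loop
      vertex 9.00 0.00 0.00
      vertex 15.36 2.64 0.00
      vertex 9.00 9.00 17.00
    endloop
  endfacet
  facet normal 0.8297 -0.3444 0.4393
    outer loop
      vertex 15.36 2.64 0.00
      vertex 18.00 9.00 0.00
      vertex 9.00 9.00 17.00
    endloop
  endfacet
endsolid part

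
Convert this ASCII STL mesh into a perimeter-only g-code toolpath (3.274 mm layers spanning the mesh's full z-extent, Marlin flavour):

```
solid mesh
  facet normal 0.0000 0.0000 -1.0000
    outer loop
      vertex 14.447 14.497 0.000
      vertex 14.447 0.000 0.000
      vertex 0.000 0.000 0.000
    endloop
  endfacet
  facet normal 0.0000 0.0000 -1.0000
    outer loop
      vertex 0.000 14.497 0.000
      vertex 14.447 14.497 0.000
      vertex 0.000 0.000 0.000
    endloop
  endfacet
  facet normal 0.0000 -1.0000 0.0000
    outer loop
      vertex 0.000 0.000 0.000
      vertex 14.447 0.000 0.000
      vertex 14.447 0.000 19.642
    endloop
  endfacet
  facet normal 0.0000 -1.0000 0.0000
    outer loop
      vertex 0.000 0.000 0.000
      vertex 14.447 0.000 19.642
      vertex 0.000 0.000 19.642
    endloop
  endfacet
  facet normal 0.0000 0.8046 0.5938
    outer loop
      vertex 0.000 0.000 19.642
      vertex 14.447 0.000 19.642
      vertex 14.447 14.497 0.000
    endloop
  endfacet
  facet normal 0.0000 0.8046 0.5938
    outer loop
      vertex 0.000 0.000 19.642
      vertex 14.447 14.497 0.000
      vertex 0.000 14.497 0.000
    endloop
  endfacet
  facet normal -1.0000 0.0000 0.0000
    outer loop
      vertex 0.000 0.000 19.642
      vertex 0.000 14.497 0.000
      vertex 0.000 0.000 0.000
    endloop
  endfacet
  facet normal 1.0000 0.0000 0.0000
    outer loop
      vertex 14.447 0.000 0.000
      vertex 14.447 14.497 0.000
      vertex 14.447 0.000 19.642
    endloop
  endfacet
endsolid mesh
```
; perimeter-only toolpath
G21 ; units = mm
G90 ; absolute positioning
G28 ; home
; layer 1
G0 Z3.274
G0 X0.000 Y0.000
G1 X14.447 Y0.000
G1 X14.447 Y12.081
G1 X0.000 Y12.081
G1 X0.000 Y0.000
; layer 2
G0 Z6.547
G0 X0.000 Y0.000
G1 X14.447 Y0.000
G1 X14.447 Y9.665
G1 X0.000 Y9.665
G1 X0.000 Y0.000
; layer 3
G0 Z9.821
G0 X0.000 Y0.000
G1 X14.447 Y0.000
G1 X14.447 Y7.248
G1 X0.000 Y7.248
G1 X0.000 Y0.000
; layer 4
G0 Z13.095
G0 X0.000 Y0.000
G1 X14.447 Y0.000
G1 X14.447 Y4.832
G1 X0.000 Y4.832
G1 X0.000 Y0.000
; layer 5
G0 Z16.368
G0 X0.000 Y0.000
G1 X14.447 Y0.000
G1 X14.447 Y2.416
G1 X0.000 Y2.416
G1 X0.000 Y0.000
M2 ; end

The solid is a wedge (ramp): 14.4 × 14.5 mm base, rising to 19.6 mm along the y=0 edge and sloping linearly to z=0 at y=14.5. Slicing at Δz = 3.274 mm — 6 equal slices spanning the solid's height, so layer i sits at z = i·h/6 — gives 5 non-empty perimeters. Each is a 4-segment closed polygon; G0 lifts to the layer z and rapids to the start vertex, then G1 traces the edges. The cross-section shrinks linearly with z (the slice at the apex is degenerate and omitted).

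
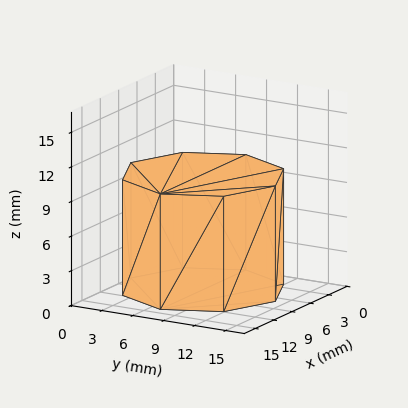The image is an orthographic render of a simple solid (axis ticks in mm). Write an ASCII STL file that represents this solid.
Reading the render: the shape is a regular 8-sided prism (a cylinder approximated with 8 flat sides), circumscribed radius ≈ 7 mm, height ≈ 10 mm (dimensions read to the nearest mm from the axis ticks). For the STL, each face is triangulated and given an outward normal.

solid part
  facet normal 0.0000 0.0000 -1.0000
    outer loop
      vertex 7.0 14.0 0.0
      vertex 11.9 11.9 0.0
      vertex 14.0 7.0 0.0
    endloop
  endfacet
  facet normal 0.0000 0.0000 -1.0000
    outer loop
      vertex 2.1 11.9 0.0
      vertex 7.0 14.0 0.0
      vertex 14.0 7.0 0.0
    endloop
  endfacet
  facet normal 0.0000 0.0000 -1.0000
    outer loop
      vertex 0.0 7.0 0.0
      vertex 2.1 11.9 0.0
      vertex 14.0 7.0 0.0
    endloop
  endfacet
  facet normal 0.0000 0.0000 -1.0000
    outer loop
      vertex 2.1 2.1 0.0
      vertex 0.0 7.0 0.0
      vertex 14.0 7.0 0.0
    endloop
  endfacet
  facet normal 0.0000 0.0000 -1.0000
    outer loop
      vertex 7.0 0.0 0.0
      vertex 2.1 2.1 0.0
      vertex 14.0 7.0 0.0
    endloop
  endfacet
  facet normal 0.0000 0.0000 -1.0000
    outer loop
      vertex 11.9 2.1 0.0
      vertex 7.0 0.0 0.0
      vertex 14.0 7.0 0.0
    endloop
  endfacet
  facet normal 0.0000 0.0000 1.0000
    outer loop
      vertex 14.0 7.0 10.0
      vertex 11.9 11.9 10.0
      vertex 7.0 14.0 10.0
    endloop
  endfacet
  facet normal 0.0000 0.0000 1.0000
    outer loop
      vertex 14.0 7.0 10.0
      vertex 7.0 14.0 10.0
      vertex 2.1 11.9 10.0
    endloop
  endfacet
  facet normal 0.0000 0.0000 1.0000
    outer loop
      vertex 14.0 7.0 10.0
      vertex 2.1 11.9 10.0
      vertex 0.0 7.0 10.0
    endloop
  endfacet
  facet normal 0.0000 0.0000 1.0000
    outer loop
      vertex 14.0 7.0 10.0
      vertex 0.0 7.0 10.0
      vertex 2.1 2.1 10.0
    endloop
  endfacet
  facet normal 0.0000 0.0000 1.0000
    outer loop
      vertex 14.0 7.0 10.0
      vertex 2.1 2.1 10.0
      vertex 7.0 0.0 10.0
    endloop
  endfacet
  facet normal 0.0000 0.0000 1.0000
    outer loop
      vertex 14.0 7.0 10.0
      vertex 7.0 0.0 10.0
      vertex 11.9 2.1 10.0
    endloop
  endfacet
  facet normal 0.9191 0.3939 0.0000
    outer loop
      vertex 14.0 7.0 0.0
      vertex 11.9 11.9 0.0
      vertex 11.9 11.9 10.0
    endloop
  endfacet
  facet normal 0.9191 0.3939 0.0000
    outer loop
      vertex 14.0 7.0 0.0
      vertex 11.9 11.9 10.0
      vertex 14.0 7.0 10.0
    endloop
  endfacet
  facet normal 0.3939 0.9191 0.0000
    outer loop
      vertex 11.9 11.9 0.0
      vertex 7.0 14.0 0.0
      vertex 7.0 14.0 10.0
    endloop
  endfacet
  facet normal 0.3939 0.9191 0.0000
    outer loop
      vertex 11.9 11.9 0.0
      vertex 7.0 14.0 10.0
      vertex 11.9 11.9 10.0
    endloop
  endfacet
  facet normal -0.3939 0.9191 0.0000
    outer loop
      vertex 7.0 14.0 0.0
      vertex 2.1 11.9 0.0
      vertex 2.1 11.9 10.0
    endloop
  endfacet
  facet normal -0.3939 0.9191 0.0000
    outer loop
      vertex 7.0 14.0 0.0
      vertex 2.1 11.9 10.0
      vertex 7.0 14.0 10.0
    endloop
  endfacet
  facet normal -0.9191 0.3939 0.0000
    outer loop
      vertex 2.1 11.9 0.0
      vertex 0.0 7.0 0.0
      vertex 0.0 7.0 10.0
    endloop
  endfacet
  facet normal -0.9191 0.3939 0.0000
    outer loop
      vertex 2.1 11.9 0.0
      vertex 0.0 7.0 10.0
      vertex 2.1 11.9 10.0
    endloop
  endfacet
  facet normal -0.9191 -0.3939 0.0000
    outer loop
      vertex 0.0 7.0 0.0
      vertex 2.1 2.1 0.0
      vertex 2.1 2.1 10.0
    endloop
  endfacet
  facet normal -0.9191 -0.3939 0.0000
    outer loop
      vertex 0.0 7.0 0.0
      vertex 2.1 2.1 10.0
      vertex 0.0 7.0 10.0
    endloop
  endfacet
  facet normal -0.3939 -0.9191 0.0000
    outer loop
      vertex 2.1 2.1 0.0
      vertex 7.0 0.0 0.0
      vertex 7.0 0.0 10.0
    endloop
  endfacet
  facet normal -0.3939 -0.9191 0.0000
    outer loop
      vertex 2.1 2.1 0.0
      vertex 7.0 0.0 10.0
      vertex 2.1 2.1 10.0
    endloop
  endfacet
  facet normal 0.3939 -0.9191 0.0000
    outer loop
      vertex 7.0 0.0 0.0
      vertex 11.9 2.1 0.0
      vertex 11.9 2.1 10.0
    endloop
  endfacet
  facet normal 0.3939 -0.9191 0.0000
    outer loop
      vertex 7.0 0.0 0.0
      vertex 11.9 2.1 10.0
      vertex 7.0 0.0 10.0
    endloop
  endfacet
  facet normal 0.9191 -0.3939 0.0000
    outer loop
      vertex 11.9 2.1 0.0
      vertex 14.0 7.0 0.0
      vertex 14.0 7.0 10.0
    endloop
  endfacet
  facet normal 0.9191 -0.3939 0.0000
    outer loop
      vertex 11.9 2.1 0.0
      vertex 14.0 7.0 10.0
      vertex 11.9 2.1 10.0
    endloop
  endfacet
endsolid part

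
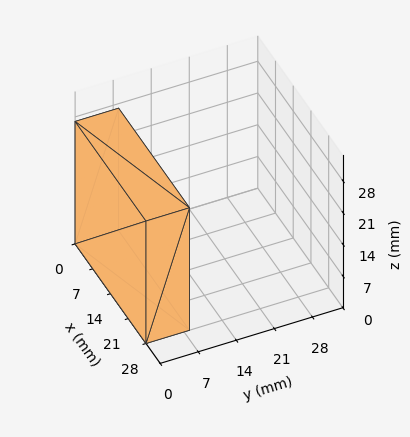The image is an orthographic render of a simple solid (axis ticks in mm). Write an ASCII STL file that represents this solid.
Reading the render: the shape is a rectangular box, roughly 28 × 8 mm footprint and 27 mm tall (dimensions read to the nearest mm from the axis ticks). For the STL, each face is triangulated and given an outward normal.

solid part
  facet normal 0.0000 0.0000 -1.0000
    outer loop
      vertex 28.00 8.00 0.00
      vertex 28.00 0.00 0.00
      vertex 0.00 0.00 0.00
    endloop
  endfacet
  facet normal 0.0000 0.0000 -1.0000
    outer loop
      vertex 0.00 8.00 0.00
      vertex 28.00 8.00 0.00
      vertex 0.00 0.00 0.00
    endloop
  endfacet
  facet normal 0.0000 0.0000 1.0000
    outer loop
      vertex 0.00 0.00 27.00
      vertex 28.00 0.00 27.00
      vertex 28.00 8.00 27.00
    endloop
  endfacet
  facet normal 0.0000 0.0000 1.0000
    outer loop
      vertex 0.00 0.00 27.00
      vertex 28.00 8.00 27.00
      vertex 0.00 8.00 27.00
    endloop
  endfacet
  facet normal 0.0000 -1.0000 0.0000
    outer loop
      vertex 0.00 0.00 0.00
      vertex 28.00 0.00 0.00
      vertex 28.00 0.00 27.00
    endloop
  endfacet
  facet normal 0.0000 -1.0000 0.0000
    outer loop
      vertex 0.00 0.00 0.00
      vertex 28.00 0.00 27.00
      vertex 0.00 0.00 27.00
    endloop
  endfacet
  facet normal 0.0000 1.0000 0.0000
    outer loop
      vertex 28.00 8.00 27.00
      vertex 28.00 8.00 0.00
      vertex 0.00 8.00 0.00
    endloop
  endfacet
  facet normal 0.0000 1.0000 0.0000
    outer loop
      vertex 0.00 8.00 27.00
      vertex 28.00 8.00 27.00
      vertex 0.00 8.00 0.00
    endloop
  endfacet
  facet normal -1.0000 0.0000 0.0000
    outer loop
      vertex 0.00 8.00 27.00
      vertex 0.00 8.00 0.00
      vertex 0.00 0.00 0.00
    endloop
  endfacet
  facet normal -1.0000 0.0000 0.0000
    outer loop
      vertex 0.00 0.00 27.00
      vertex 0.00 8.00 27.00
      vertex 0.00 0.00 0.00
    endloop
  endfacet
  facet normal 1.0000 0.0000 0.0000
    outer loop
      vertex 28.00 0.00 0.00
      vertex 28.00 8.00 0.00
      vertex 28.00 8.00 27.00
    endloop
  endfacet
  facet normal 1.0000 0.0000 0.0000
    outer loop
      vertex 28.00 0.00 0.00
      vertex 28.00 8.00 27.00
      vertex 28.00 0.00 27.00
    endloop
  endfacet
endsolid part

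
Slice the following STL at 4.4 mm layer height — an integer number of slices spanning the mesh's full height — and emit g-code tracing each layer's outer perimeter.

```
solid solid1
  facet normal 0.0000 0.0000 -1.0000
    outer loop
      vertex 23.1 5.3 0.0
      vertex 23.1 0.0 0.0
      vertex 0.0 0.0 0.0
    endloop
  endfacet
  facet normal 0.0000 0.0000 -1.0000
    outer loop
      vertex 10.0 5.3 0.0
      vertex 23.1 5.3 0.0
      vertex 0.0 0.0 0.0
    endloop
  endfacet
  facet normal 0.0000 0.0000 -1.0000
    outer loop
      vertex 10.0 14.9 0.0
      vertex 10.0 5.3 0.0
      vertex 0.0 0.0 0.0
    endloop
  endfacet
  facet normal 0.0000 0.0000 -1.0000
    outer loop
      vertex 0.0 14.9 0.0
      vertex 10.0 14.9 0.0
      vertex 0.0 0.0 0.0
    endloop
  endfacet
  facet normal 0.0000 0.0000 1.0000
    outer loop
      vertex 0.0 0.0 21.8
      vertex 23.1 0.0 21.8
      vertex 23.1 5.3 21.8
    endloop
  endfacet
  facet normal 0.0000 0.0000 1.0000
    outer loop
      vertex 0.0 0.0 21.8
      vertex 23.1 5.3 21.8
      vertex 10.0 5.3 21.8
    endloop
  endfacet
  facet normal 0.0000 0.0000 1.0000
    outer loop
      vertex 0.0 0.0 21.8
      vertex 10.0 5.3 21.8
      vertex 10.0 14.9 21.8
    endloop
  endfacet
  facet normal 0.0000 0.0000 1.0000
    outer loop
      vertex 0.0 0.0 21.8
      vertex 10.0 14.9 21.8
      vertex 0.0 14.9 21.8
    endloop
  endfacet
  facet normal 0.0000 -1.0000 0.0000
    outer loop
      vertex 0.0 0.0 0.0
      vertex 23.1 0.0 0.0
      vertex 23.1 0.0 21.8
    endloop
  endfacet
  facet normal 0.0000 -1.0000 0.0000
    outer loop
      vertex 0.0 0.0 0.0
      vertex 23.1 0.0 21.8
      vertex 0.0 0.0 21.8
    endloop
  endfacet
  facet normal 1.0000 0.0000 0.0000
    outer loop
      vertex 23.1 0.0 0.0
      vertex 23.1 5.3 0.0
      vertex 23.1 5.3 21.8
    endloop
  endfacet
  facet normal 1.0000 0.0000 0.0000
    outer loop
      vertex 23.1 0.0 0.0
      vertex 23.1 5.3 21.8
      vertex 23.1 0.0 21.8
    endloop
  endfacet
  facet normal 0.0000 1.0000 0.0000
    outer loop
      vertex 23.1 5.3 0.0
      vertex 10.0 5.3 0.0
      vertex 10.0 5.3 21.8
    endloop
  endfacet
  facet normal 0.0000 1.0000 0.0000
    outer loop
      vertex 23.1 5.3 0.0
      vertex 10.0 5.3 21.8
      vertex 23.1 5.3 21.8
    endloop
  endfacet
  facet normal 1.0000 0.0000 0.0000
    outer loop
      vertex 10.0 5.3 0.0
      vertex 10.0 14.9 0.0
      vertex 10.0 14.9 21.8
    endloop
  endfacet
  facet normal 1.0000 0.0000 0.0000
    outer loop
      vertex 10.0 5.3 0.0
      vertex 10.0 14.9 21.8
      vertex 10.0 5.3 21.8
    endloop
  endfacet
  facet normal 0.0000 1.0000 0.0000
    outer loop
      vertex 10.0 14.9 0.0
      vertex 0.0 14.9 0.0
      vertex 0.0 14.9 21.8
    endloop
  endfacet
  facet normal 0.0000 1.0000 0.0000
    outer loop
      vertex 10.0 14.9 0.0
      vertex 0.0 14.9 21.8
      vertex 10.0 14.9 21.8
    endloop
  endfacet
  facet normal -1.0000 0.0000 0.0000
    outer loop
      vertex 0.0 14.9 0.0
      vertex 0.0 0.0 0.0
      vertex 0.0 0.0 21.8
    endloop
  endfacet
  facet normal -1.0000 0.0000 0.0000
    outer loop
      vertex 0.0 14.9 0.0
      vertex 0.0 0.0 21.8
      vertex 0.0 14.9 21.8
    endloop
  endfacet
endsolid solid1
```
; perimeter-only toolpath
G21 ; units = mm
G90 ; absolute positioning
G28 ; home
; layer 1
G0 Z4.4
G0 X0.0 Y0.0
G1 X23.1 Y0.0
G1 X23.1 Y5.3
G1 X10.0 Y5.3
G1 X10.0 Y14.9
G1 X0.0 Y14.9
G1 X0.0 Y0.0
; layer 2
G0 Z8.7
G0 X0.0 Y0.0
G1 X23.1 Y0.0
G1 X23.1 Y5.3
G1 X10.0 Y5.3
G1 X10.0 Y14.9
G1 X0.0 Y14.9
G1 X0.0 Y0.0
; layer 3
G0 Z13.1
G0 X0.0 Y0.0
G1 X23.1 Y0.0
G1 X23.1 Y5.3
G1 X10.0 Y5.3
G1 X10.0 Y14.9
G1 X0.0 Y14.9
G1 X0.0 Y0.0
; layer 4
G0 Z17.4
G0 X0.0 Y0.0
G1 X23.1 Y0.0
G1 X23.1 Y5.3
G1 X10.0 Y5.3
G1 X10.0 Y14.9
G1 X0.0 Y14.9
G1 X0.0 Y0.0
; layer 5
G0 Z21.8
G0 X0.0 Y0.0
G1 X23.1 Y0.0
G1 X23.1 Y5.3
G1 X10.0 Y5.3
G1 X10.0 Y14.9
G1 X0.0 Y14.9
G1 X0.0 Y0.0
M2 ; end

The solid is an L-shaped prism: outer 23.1 × 14.9 mm, arm thicknesses ≈ 5.3 mm (horizontal) and 10 mm (vertical), extruded 21.8 mm in z. Slicing at Δz = 4.4 mm — 5 equal slices spanning the solid's height, so layer i sits at z = i·h/5 — gives 5 non-empty perimeters. Each is a 6-segment closed polygon; G0 lifts to the layer z and rapids to the start vertex, then G1 traces the edges.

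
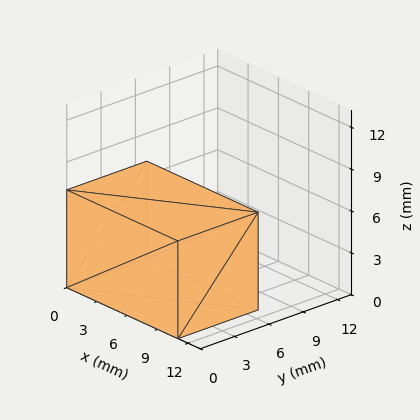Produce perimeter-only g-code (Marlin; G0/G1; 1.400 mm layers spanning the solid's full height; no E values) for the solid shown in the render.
Reading the render: the shape is a rectangular box, roughly 11 × 7 mm footprint and 7 mm tall (dimensions read to the nearest mm from the axis ticks). For the g-code, the solid's height is divided into equal slices at the stated Δz and each level perimeter traced with G1 moves after a G0 lift.

; perimeter-only toolpath
G21 ; units = mm
G90 ; absolute positioning
G28 ; home
; layer 1
G0 Z1.400
G0 X0.000 Y0.000
G1 X11.000 Y0.000
G1 X11.000 Y7.000
G1 X0.000 Y7.000
G1 X0.000 Y0.000
; layer 2
G0 Z2.800
G0 X0.000 Y0.000
G1 X11.000 Y0.000
G1 X11.000 Y7.000
G1 X0.000 Y7.000
G1 X0.000 Y0.000
; layer 3
G0 Z4.200
G0 X0.000 Y0.000
G1 X11.000 Y0.000
G1 X11.000 Y7.000
G1 X0.000 Y7.000
G1 X0.000 Y0.000
; layer 4
G0 Z5.600
G0 X0.000 Y0.000
G1 X11.000 Y0.000
G1 X11.000 Y7.000
G1 X0.000 Y7.000
G1 X0.000 Y0.000
; layer 5
G0 Z7.000
G0 X0.000 Y0.000
G1 X11.000 Y0.000
G1 X11.000 Y7.000
G1 X0.000 Y7.000
G1 X0.000 Y0.000
M2 ; end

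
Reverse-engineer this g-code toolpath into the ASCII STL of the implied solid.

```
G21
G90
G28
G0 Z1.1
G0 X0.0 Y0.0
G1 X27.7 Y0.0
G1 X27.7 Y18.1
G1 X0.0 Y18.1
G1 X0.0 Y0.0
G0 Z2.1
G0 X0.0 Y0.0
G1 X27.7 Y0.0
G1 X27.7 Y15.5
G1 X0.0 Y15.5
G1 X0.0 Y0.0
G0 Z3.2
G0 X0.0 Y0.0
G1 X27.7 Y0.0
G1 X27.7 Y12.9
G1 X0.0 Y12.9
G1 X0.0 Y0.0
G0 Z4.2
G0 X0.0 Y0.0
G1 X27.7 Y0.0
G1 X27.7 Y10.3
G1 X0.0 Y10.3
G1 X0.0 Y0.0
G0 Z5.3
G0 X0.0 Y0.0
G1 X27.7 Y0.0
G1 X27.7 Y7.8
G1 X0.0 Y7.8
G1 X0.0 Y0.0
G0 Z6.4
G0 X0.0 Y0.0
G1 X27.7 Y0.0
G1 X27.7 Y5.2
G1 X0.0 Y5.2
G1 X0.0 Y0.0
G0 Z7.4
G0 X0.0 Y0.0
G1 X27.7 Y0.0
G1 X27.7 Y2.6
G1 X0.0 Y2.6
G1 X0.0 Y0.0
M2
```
solid part
  facet normal 0.0000 0.0000 -1.0000
    outer loop
      vertex 27.7 20.7 0.0
      vertex 27.7 0.0 0.0
      vertex 0.0 0.0 0.0
    endloop
  endfacet
  facet normal 0.0000 0.0000 -1.0000
    outer loop
      vertex 0.0 20.7 0.0
      vertex 27.7 20.7 0.0
      vertex 0.0 0.0 0.0
    endloop
  endfacet
  facet normal 0.0000 -1.0000 0.0000
    outer loop
      vertex 0.0 0.0 0.0
      vertex 27.7 0.0 0.0
      vertex 27.7 0.0 8.5
    endloop
  endfacet
  facet normal 0.0000 -1.0000 0.0000
    outer loop
      vertex 0.0 0.0 0.0
      vertex 27.7 0.0 8.5
      vertex 0.0 0.0 8.5
    endloop
  endfacet
  facet normal 0.0000 0.3799 0.9250
    outer loop
      vertex 0.0 0.0 8.5
      vertex 27.7 0.0 8.5
      vertex 27.7 20.7 0.0
    endloop
  endfacet
  facet normal 0.0000 0.3799 0.9250
    outer loop
      vertex 0.0 0.0 8.5
      vertex 27.7 20.7 0.0
      vertex 0.0 20.7 0.0
    endloop
  endfacet
  facet normal -1.0000 0.0000 0.0000
    outer loop
      vertex 0.0 0.0 8.5
      vertex 0.0 20.7 0.0
      vertex 0.0 0.0 0.0
    endloop
  endfacet
  facet normal 1.0000 0.0000 0.0000
    outer loop
      vertex 27.7 0.0 0.0
      vertex 27.7 20.7 0.0
      vertex 27.7 0.0 8.5
    endloop
  endfacet
endsolid part

The G0 Z moves step by Δz≈1.1 mm. The G1 loops shrink linearly with z, so the solid tapers from its base footprint up to z≈8.5. Closing with a flat bottom cap and the tapered top and triangulating gives 8 facets — a wedge (ramp): 27.7 × 20.7 mm base, rising to 8.5 mm along the y=0 edge and sloping linearly to z=0 at y=20.7.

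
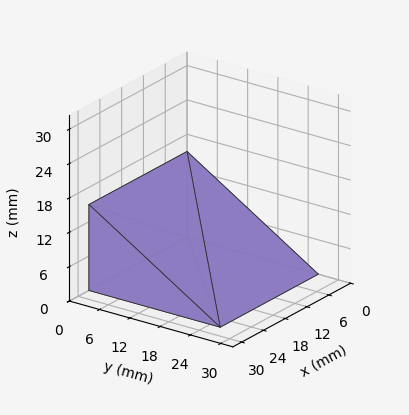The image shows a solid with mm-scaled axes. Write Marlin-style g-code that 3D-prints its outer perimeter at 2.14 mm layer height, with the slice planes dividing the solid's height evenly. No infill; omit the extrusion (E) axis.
Reading the render: the shape is a wedge (ramp): 27 × 26 mm base, rising to 15 mm along the y=0 edge and sloping linearly to z=0 at y=26 (dimensions read to the nearest mm from the axis ticks). For the g-code, the solid's height is divided into equal slices at the stated Δz and each level perimeter traced with G1 moves after a G0 lift.

; perimeter-only toolpath
G21 ; units = mm
G90 ; absolute positioning
G28 ; home
; layer 1
G0 Z2.14
G0 X0.00 Y0.00
G1 X27.00 Y0.00
G1 X27.00 Y22.29
G1 X0.00 Y22.29
G1 X0.00 Y0.00
; layer 2
G0 Z4.29
G0 X0.00 Y0.00
G1 X27.00 Y0.00
G1 X27.00 Y18.57
G1 X0.00 Y18.57
G1 X0.00 Y0.00
; layer 3
G0 Z6.43
G0 X0.00 Y0.00
G1 X27.00 Y0.00
G1 X27.00 Y14.86
G1 X0.00 Y14.86
G1 X0.00 Y0.00
; layer 4
G0 Z8.57
G0 X0.00 Y0.00
G1 X27.00 Y0.00
G1 X27.00 Y11.14
G1 X0.00 Y11.14
G1 X0.00 Y0.00
; layer 5
G0 Z10.71
G0 X0.00 Y0.00
G1 X27.00 Y0.00
G1 X27.00 Y7.43
G1 X0.00 Y7.43
G1 X0.00 Y0.00
; layer 6
G0 Z12.86
G0 X0.00 Y0.00
G1 X27.00 Y0.00
G1 X27.00 Y3.71
G1 X0.00 Y3.71
G1 X0.00 Y0.00
M2 ; end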